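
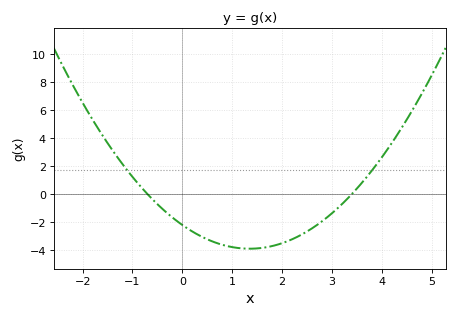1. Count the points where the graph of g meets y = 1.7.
2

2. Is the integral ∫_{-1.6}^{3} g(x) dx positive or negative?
negative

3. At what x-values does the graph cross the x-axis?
-0.7, 3.4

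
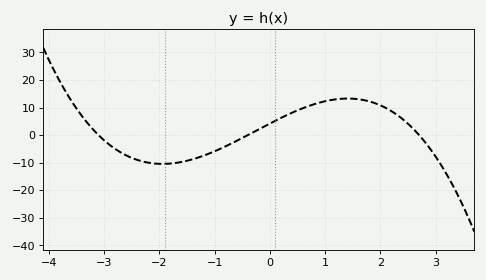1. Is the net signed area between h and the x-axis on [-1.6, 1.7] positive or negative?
positive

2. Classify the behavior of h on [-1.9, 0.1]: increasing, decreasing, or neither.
increasing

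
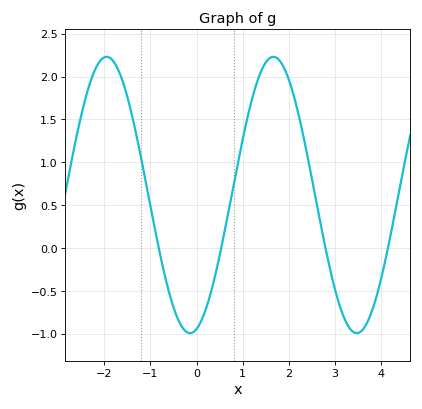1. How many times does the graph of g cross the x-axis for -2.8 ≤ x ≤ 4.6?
4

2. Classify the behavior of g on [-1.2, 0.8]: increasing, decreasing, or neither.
neither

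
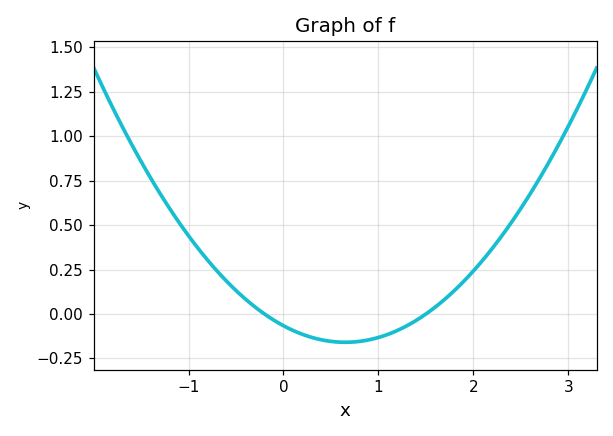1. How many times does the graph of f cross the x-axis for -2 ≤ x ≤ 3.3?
2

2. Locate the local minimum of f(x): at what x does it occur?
0.7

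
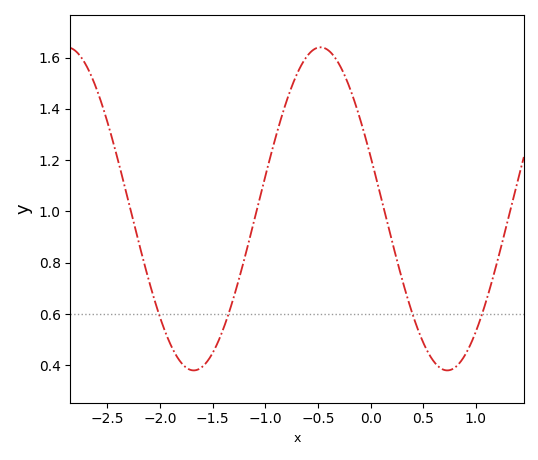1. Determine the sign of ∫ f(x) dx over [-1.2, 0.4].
positive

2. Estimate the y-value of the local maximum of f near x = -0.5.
1.64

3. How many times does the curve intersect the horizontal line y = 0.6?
4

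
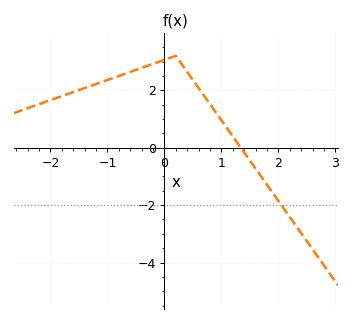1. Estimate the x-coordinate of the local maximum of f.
0.2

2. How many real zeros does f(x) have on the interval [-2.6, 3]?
1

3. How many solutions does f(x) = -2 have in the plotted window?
1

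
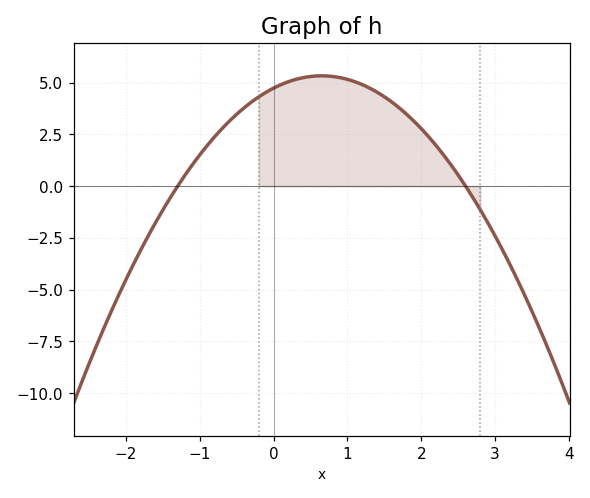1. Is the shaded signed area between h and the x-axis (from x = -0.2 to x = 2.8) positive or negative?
positive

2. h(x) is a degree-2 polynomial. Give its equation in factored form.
y = -1.4(x + 1.3)(x - 2.6)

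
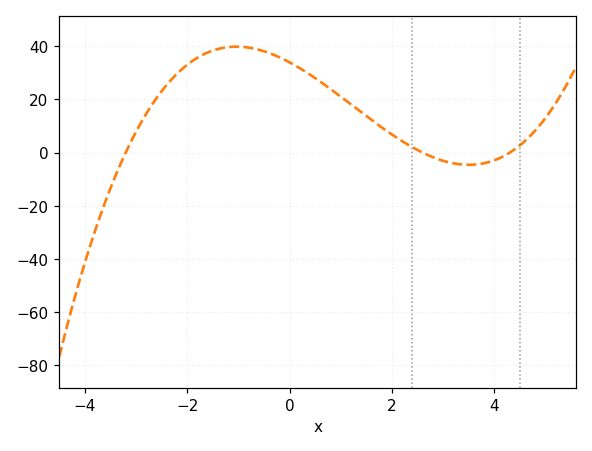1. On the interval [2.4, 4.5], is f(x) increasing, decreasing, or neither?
neither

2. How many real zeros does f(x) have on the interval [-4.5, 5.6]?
3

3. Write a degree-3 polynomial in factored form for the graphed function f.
y = 0.95(x + 3.2)(x - 2.6)(x - 4.3)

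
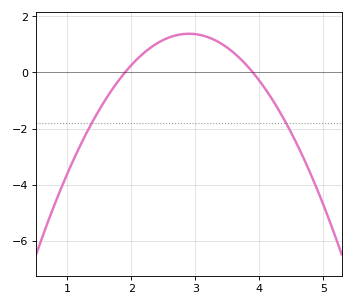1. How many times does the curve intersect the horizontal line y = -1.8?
2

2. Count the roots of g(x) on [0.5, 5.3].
2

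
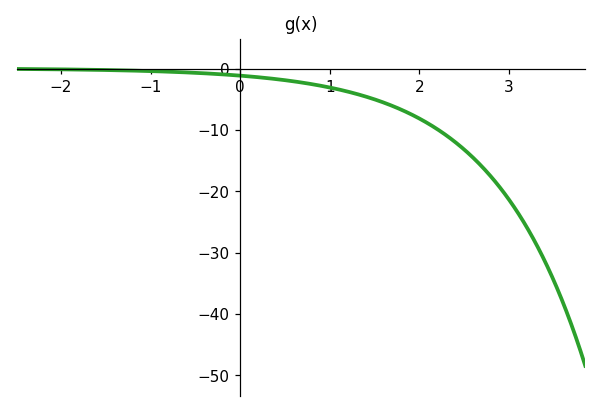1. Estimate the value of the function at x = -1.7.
0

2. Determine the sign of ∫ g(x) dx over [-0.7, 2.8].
negative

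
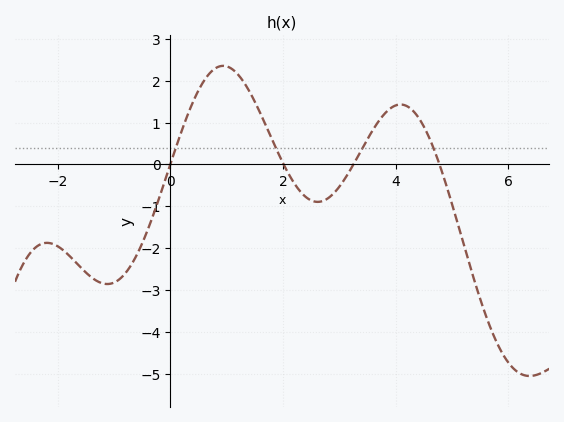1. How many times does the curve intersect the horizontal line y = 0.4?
4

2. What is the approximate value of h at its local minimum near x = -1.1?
-2.9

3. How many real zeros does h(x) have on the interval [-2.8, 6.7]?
4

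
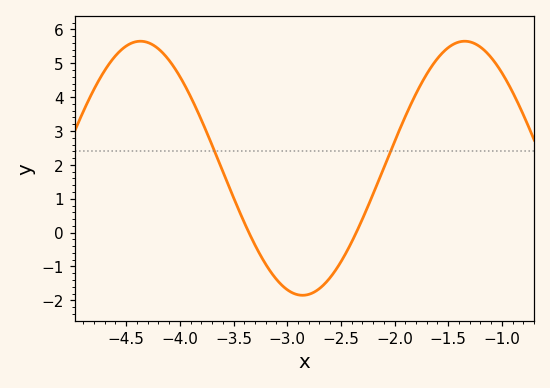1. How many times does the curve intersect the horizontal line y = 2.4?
2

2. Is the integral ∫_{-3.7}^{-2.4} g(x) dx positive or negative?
negative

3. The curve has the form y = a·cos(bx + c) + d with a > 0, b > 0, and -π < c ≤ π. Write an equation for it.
y = 3.75cos(2.1x + 2.8) + 1.9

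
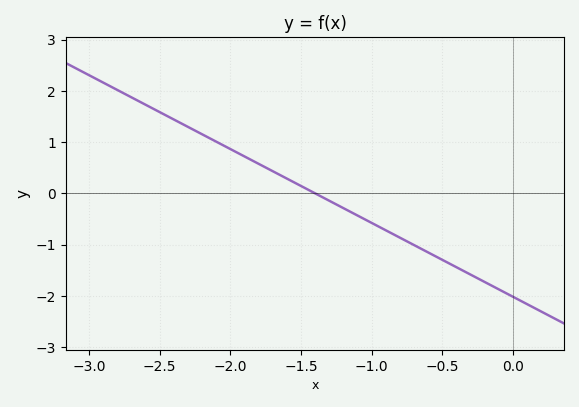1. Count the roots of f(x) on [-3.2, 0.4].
1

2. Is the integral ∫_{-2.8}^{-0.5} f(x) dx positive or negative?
positive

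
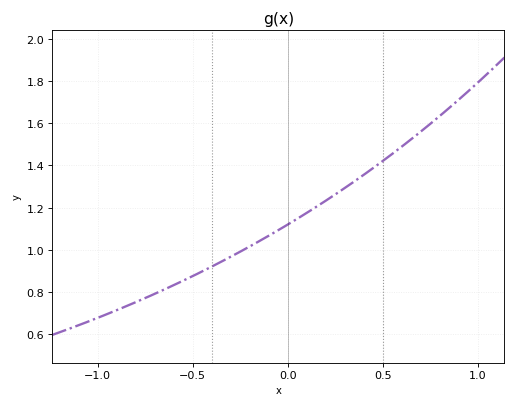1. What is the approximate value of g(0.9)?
1.72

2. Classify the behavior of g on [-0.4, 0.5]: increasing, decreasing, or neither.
increasing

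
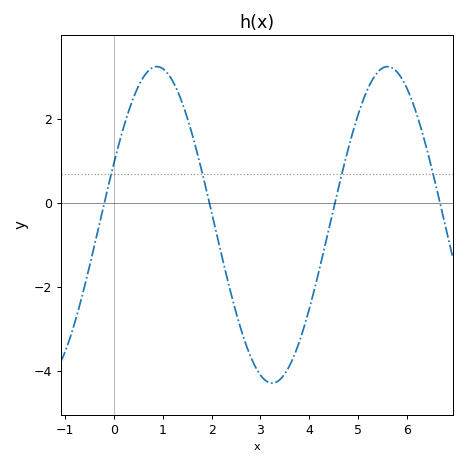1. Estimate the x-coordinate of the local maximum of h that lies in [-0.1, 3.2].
0.8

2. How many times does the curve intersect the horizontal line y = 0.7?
4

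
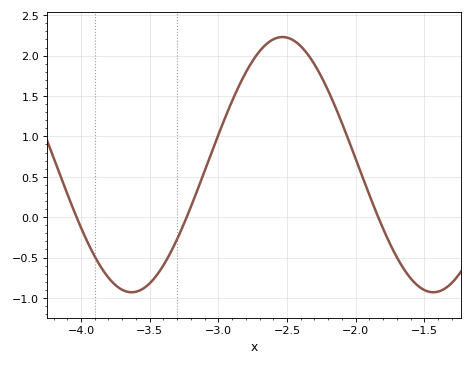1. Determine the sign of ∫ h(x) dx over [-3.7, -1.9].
positive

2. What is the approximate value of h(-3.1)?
0.55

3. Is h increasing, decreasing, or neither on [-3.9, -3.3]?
neither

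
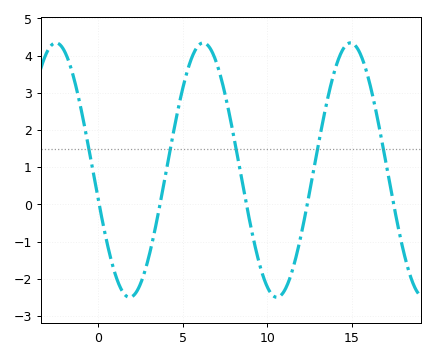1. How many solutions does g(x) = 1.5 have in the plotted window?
5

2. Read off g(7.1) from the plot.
3.66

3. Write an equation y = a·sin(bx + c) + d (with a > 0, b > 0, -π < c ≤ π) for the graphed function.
y = 3.42sin(0.72x - 2.9) + 0.92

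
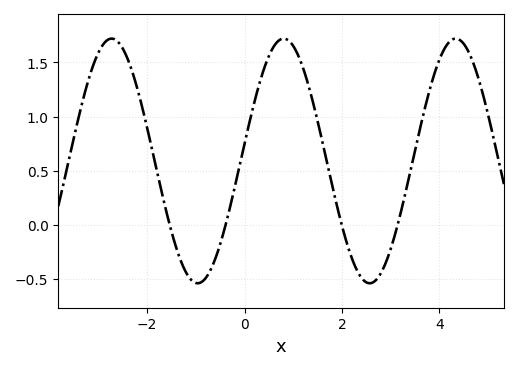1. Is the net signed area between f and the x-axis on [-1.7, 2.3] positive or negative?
positive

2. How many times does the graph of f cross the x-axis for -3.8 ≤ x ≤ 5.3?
4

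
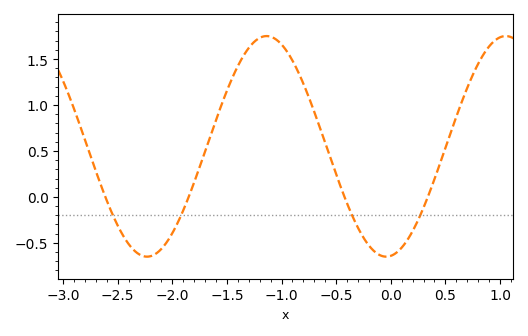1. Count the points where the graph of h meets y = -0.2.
4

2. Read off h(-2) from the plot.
-0.395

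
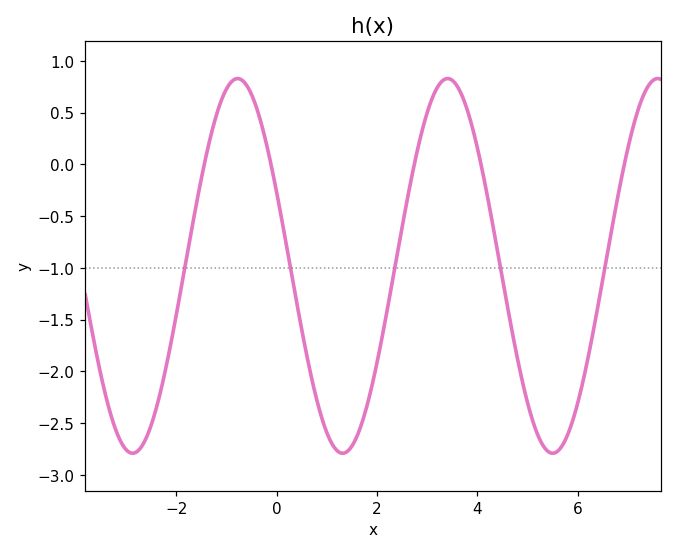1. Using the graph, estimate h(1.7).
-2.5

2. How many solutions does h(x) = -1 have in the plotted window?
5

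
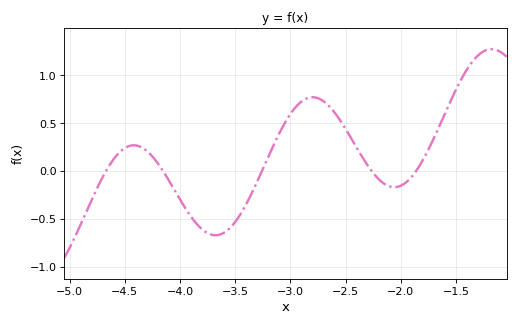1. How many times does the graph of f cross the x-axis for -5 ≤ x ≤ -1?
5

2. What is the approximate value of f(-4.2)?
0.1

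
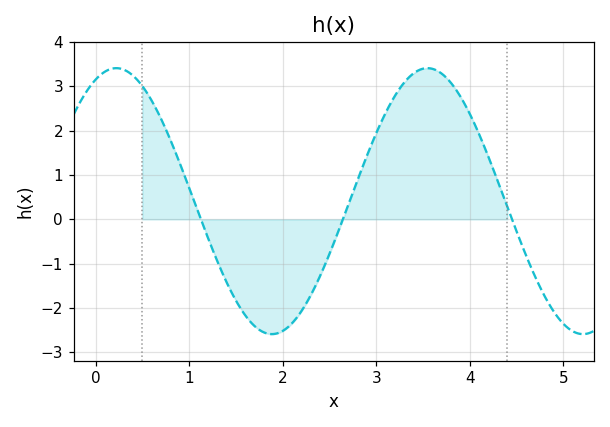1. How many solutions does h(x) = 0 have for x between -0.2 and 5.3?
3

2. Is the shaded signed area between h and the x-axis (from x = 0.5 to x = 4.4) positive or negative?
positive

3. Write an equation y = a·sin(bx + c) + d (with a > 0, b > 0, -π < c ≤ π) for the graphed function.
y = 3sin(1.89x + 1.15) + 0.41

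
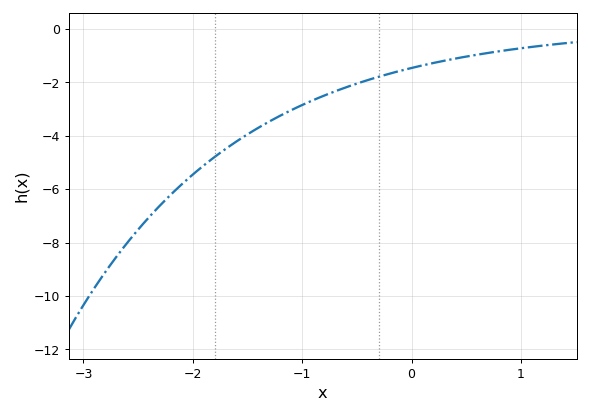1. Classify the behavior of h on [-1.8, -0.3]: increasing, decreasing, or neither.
increasing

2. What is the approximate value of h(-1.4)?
-3.7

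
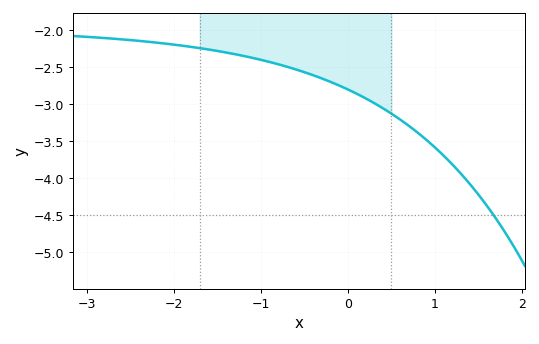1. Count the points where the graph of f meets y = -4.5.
1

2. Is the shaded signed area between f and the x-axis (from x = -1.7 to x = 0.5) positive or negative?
negative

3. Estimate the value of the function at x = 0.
-2.8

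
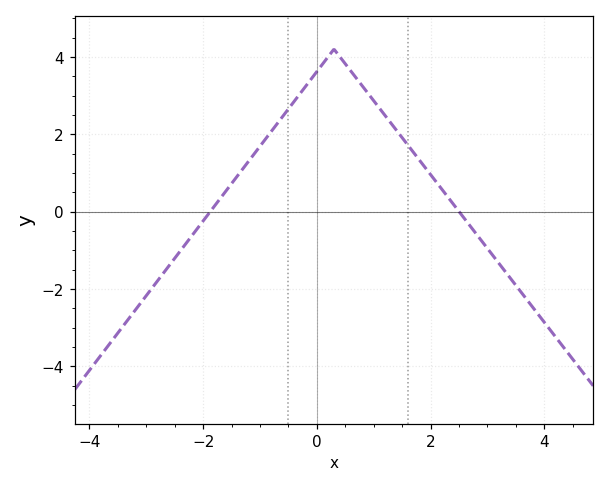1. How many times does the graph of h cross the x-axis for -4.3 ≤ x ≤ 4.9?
2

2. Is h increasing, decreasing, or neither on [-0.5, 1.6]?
neither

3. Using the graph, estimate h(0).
3.6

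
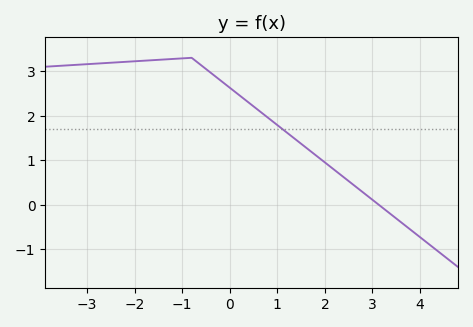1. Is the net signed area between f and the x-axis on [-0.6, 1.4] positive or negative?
positive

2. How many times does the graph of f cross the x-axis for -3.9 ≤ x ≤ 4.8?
1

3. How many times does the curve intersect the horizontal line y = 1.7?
1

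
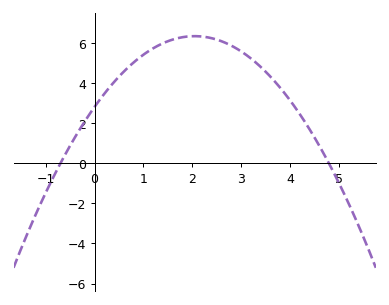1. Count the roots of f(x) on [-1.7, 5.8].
2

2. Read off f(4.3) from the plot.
2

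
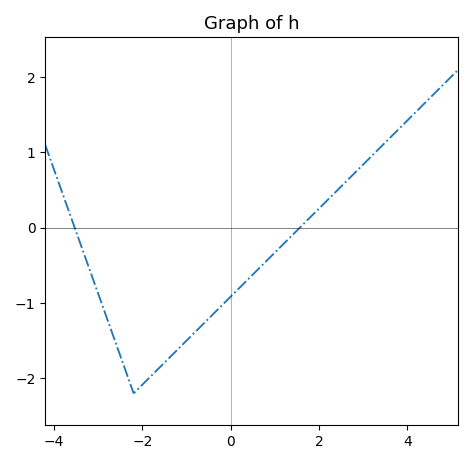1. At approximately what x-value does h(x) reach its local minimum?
-2.2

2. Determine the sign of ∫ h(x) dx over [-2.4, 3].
negative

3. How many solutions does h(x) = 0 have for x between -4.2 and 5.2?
2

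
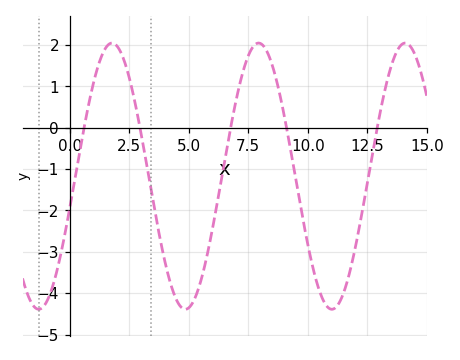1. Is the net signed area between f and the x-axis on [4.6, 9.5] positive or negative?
negative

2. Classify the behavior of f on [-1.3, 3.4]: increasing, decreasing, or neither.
neither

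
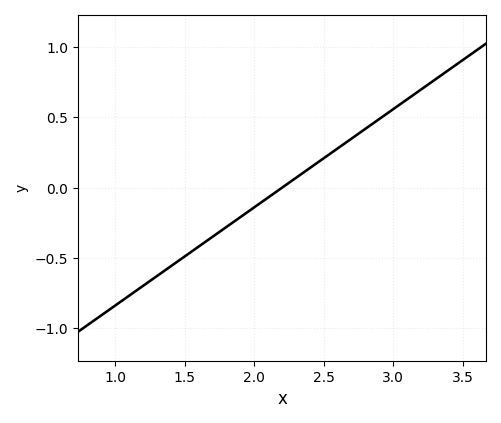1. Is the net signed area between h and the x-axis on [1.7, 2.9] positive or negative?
positive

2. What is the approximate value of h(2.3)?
0.07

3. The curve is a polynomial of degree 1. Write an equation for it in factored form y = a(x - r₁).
y = 0.7(x - 2.2)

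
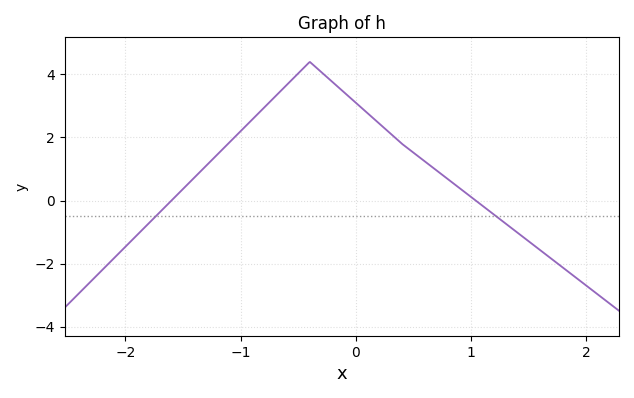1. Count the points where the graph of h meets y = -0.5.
2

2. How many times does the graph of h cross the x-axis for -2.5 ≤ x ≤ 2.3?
2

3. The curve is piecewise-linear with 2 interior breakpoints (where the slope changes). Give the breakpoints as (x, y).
(-0.4, 4.4); (0.4, 1.8)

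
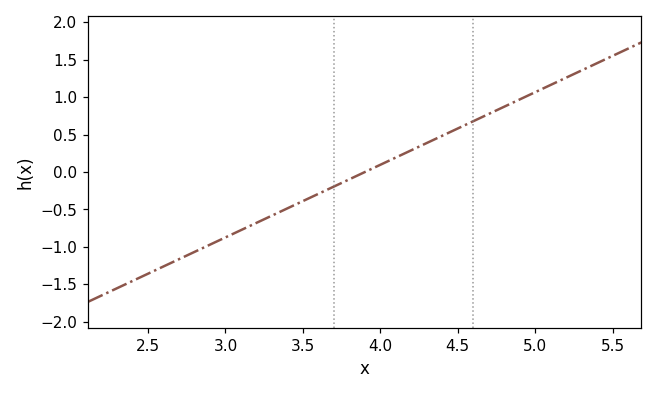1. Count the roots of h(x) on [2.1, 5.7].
1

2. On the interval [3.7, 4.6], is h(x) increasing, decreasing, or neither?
increasing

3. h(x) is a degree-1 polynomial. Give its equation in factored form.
y = 0.97(x - 3.9)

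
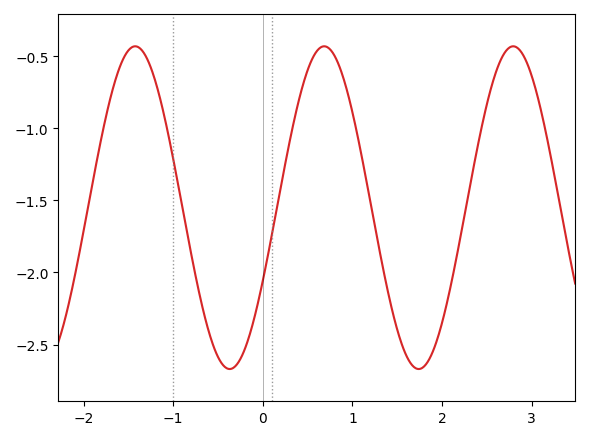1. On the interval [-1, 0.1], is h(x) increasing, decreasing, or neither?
neither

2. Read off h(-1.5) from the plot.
-0.459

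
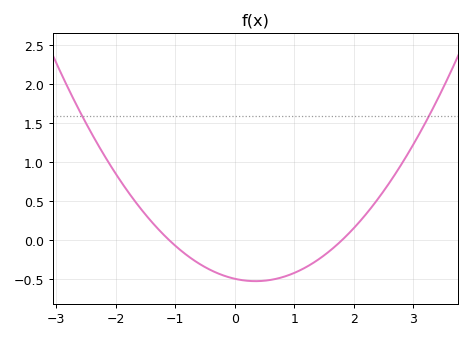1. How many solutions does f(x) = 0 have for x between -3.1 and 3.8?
2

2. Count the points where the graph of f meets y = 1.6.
2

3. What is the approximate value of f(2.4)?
0.5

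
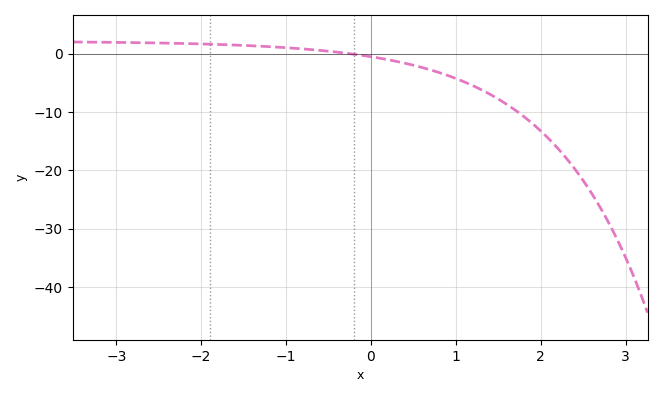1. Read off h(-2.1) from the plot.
1.7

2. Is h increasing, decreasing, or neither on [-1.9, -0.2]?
decreasing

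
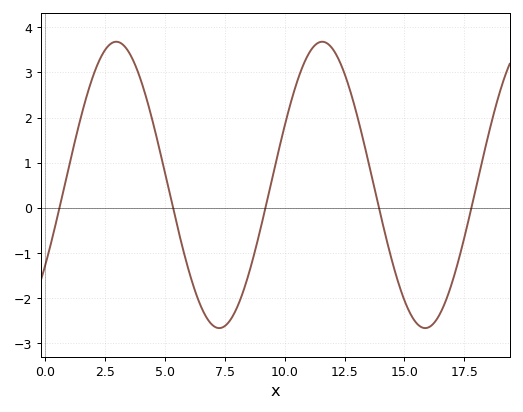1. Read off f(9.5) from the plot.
0.708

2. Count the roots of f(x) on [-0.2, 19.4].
5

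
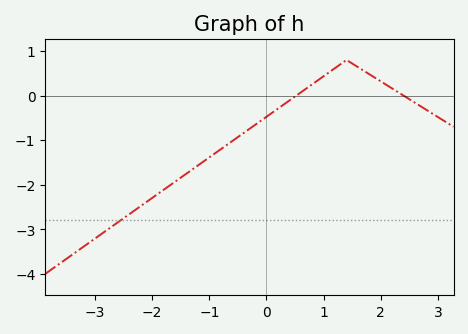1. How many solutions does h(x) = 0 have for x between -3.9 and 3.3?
2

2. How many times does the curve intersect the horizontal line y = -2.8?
1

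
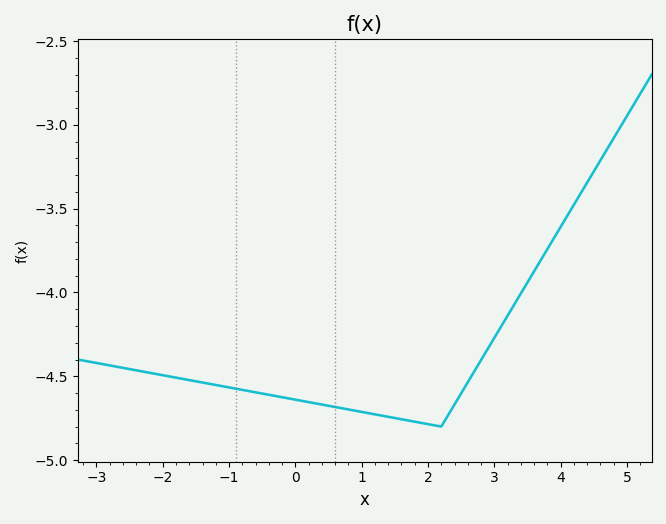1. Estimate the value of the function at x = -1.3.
-4.54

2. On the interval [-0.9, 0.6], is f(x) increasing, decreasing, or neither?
decreasing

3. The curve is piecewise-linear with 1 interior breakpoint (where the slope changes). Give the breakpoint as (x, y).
(2.2, -4.8)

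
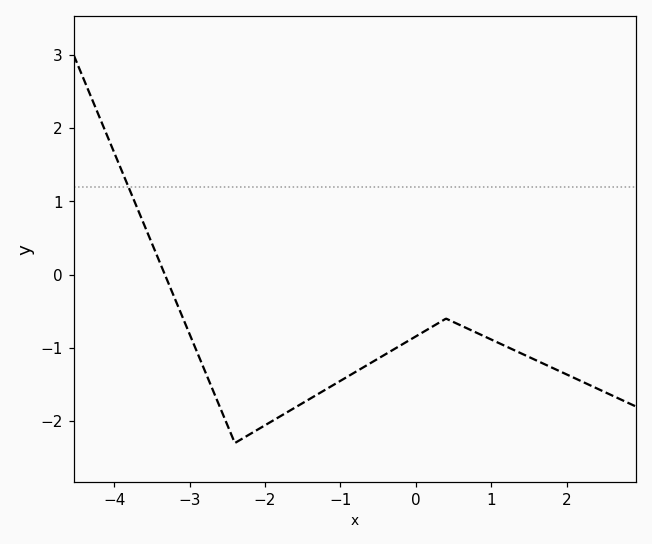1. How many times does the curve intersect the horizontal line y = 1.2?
1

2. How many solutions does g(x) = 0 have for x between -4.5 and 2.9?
1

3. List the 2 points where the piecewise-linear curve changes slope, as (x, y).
(-2.4, -2.3); (0.4, -0.6)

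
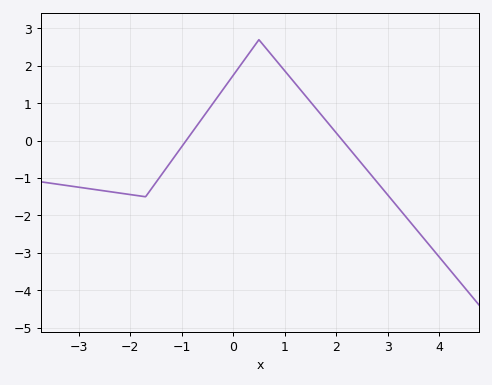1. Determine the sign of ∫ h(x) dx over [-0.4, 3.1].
positive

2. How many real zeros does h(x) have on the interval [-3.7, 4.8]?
2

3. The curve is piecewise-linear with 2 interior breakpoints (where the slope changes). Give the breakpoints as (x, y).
(-1.7, -1.5); (0.5, 2.7)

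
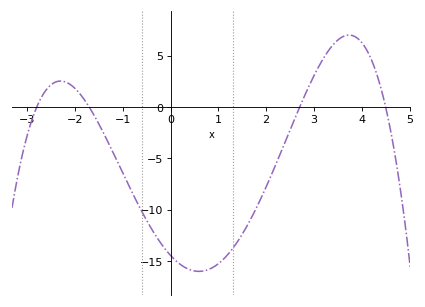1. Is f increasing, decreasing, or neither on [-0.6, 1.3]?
neither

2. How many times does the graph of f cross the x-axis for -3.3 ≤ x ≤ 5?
4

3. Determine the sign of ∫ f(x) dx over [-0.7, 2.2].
negative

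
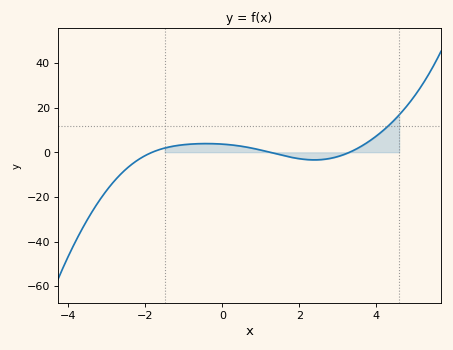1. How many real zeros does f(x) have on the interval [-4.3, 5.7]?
3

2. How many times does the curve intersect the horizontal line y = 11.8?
1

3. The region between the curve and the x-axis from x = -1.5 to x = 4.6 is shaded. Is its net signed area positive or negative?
positive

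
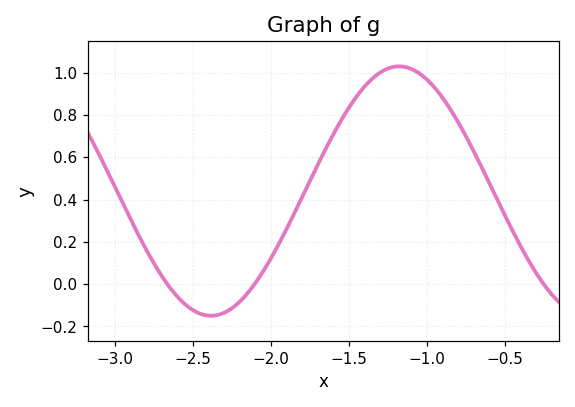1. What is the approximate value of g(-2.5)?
-0.12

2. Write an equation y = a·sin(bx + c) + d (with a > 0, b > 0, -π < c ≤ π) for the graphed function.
y = 0.59sin(2.6x - 1.7) + 0.44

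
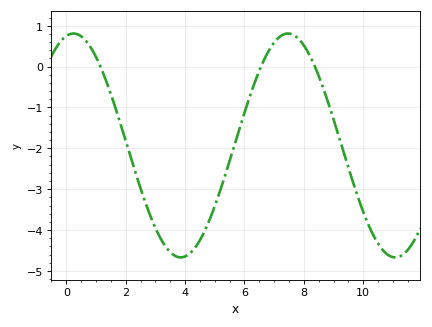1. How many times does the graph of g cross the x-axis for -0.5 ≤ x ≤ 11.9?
3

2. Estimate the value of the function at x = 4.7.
-4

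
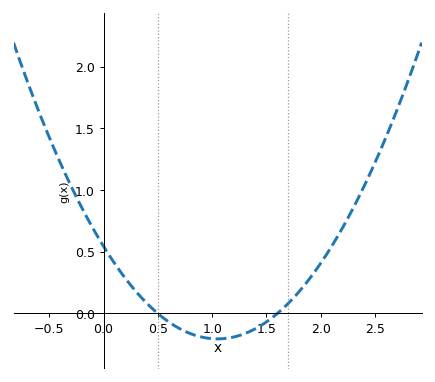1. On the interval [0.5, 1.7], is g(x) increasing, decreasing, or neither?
neither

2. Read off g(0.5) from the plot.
0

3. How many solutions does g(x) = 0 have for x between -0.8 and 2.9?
2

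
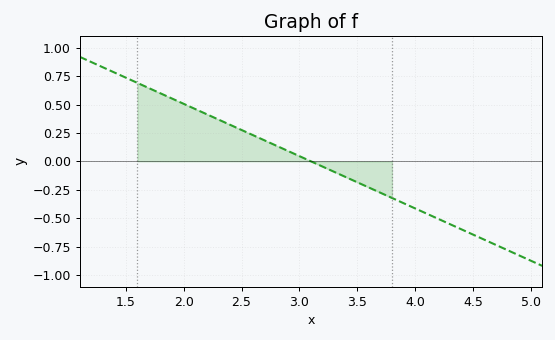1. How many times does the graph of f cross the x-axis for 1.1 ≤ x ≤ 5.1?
1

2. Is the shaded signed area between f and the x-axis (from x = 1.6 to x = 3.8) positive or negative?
positive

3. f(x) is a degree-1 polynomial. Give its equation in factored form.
y = -0.46(x - 3.1)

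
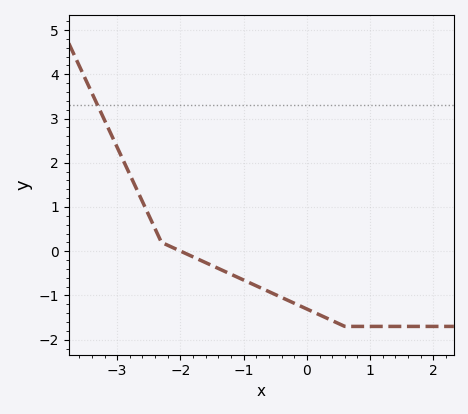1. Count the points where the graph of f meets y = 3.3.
1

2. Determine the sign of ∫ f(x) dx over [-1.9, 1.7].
negative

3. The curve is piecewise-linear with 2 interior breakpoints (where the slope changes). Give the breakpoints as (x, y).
(-2.3, 0.2); (0.6, -1.7)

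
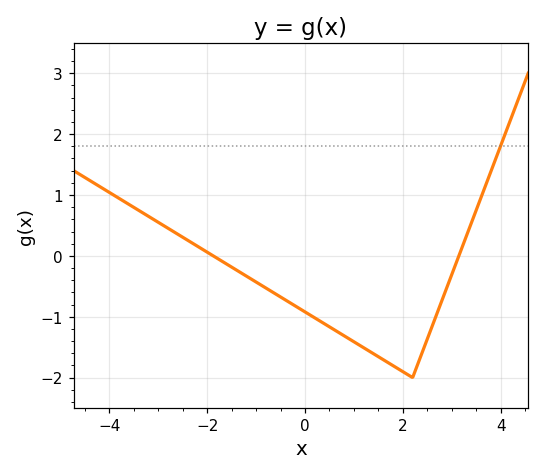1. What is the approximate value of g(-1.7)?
-0.086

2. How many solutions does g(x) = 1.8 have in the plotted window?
1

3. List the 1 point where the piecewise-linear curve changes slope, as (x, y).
(2.2, -2)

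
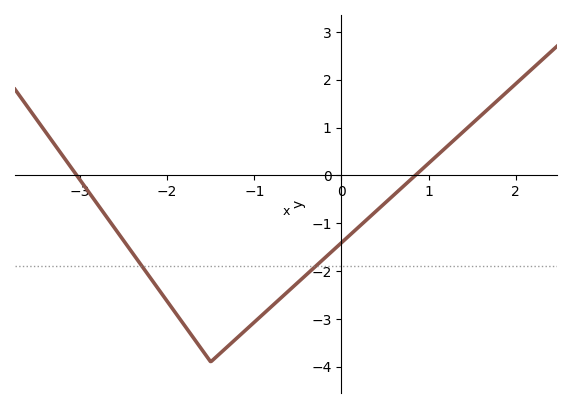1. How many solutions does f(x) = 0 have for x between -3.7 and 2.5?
2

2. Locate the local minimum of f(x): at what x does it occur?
-1.5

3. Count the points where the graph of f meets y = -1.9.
2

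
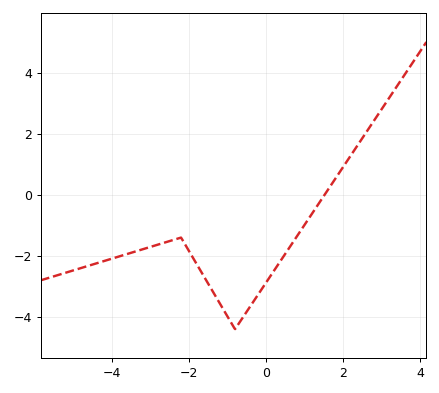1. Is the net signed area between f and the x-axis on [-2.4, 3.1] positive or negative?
negative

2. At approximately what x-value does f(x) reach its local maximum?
-2.2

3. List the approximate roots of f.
1.53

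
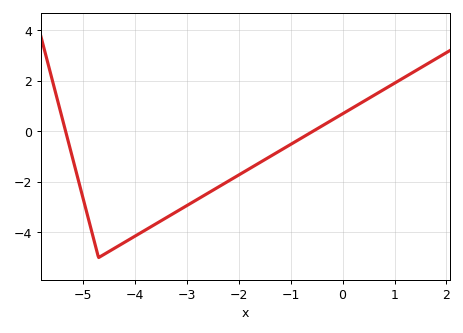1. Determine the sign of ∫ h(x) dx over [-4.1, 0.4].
negative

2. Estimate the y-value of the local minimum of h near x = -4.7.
-5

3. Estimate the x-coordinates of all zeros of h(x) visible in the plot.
-5.33, -0.572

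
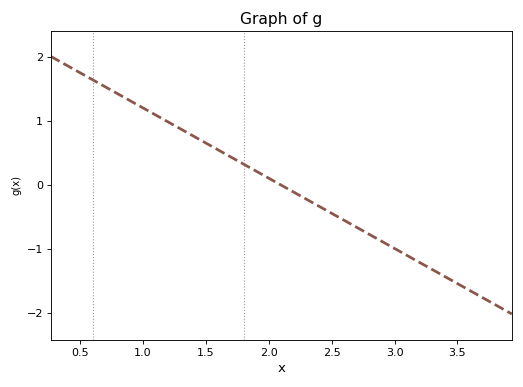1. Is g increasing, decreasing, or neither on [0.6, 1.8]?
decreasing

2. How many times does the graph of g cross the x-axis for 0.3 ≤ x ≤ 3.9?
1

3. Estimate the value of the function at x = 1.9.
0.22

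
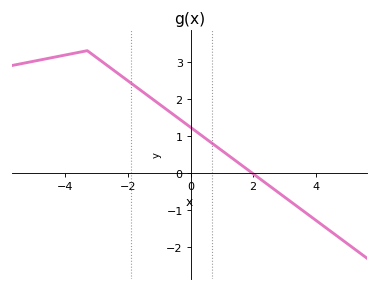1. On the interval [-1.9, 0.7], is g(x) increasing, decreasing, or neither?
decreasing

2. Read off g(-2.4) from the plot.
2.74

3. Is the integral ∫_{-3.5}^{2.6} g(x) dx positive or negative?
positive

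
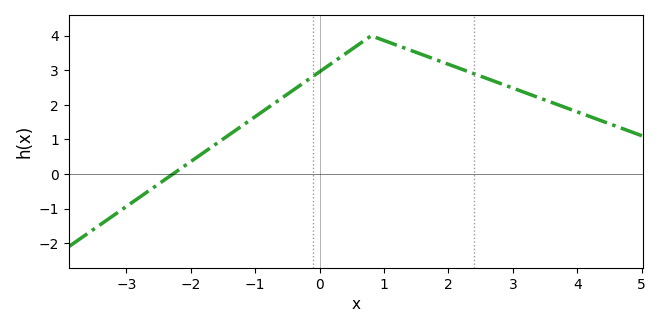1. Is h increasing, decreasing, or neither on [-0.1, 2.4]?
neither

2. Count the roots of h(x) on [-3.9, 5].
1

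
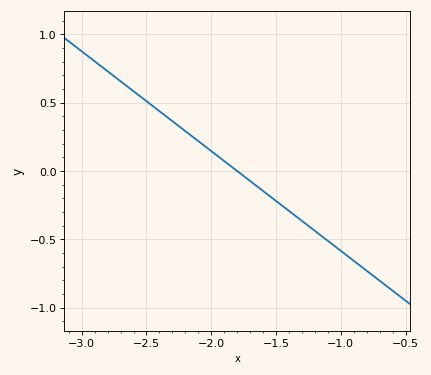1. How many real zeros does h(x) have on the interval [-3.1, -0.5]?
1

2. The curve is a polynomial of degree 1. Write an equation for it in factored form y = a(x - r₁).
y = -0.73(x + 1.8)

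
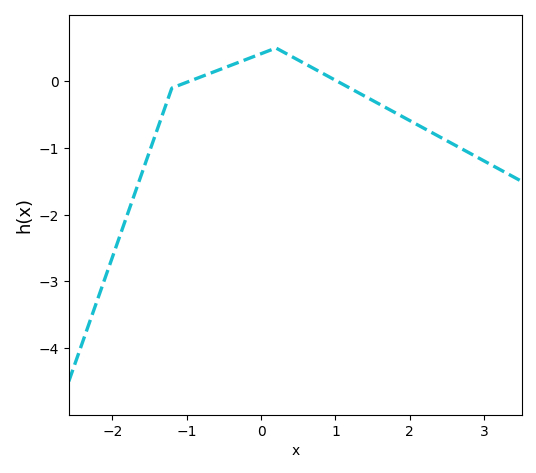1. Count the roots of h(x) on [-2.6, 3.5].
2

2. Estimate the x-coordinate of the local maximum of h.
0.2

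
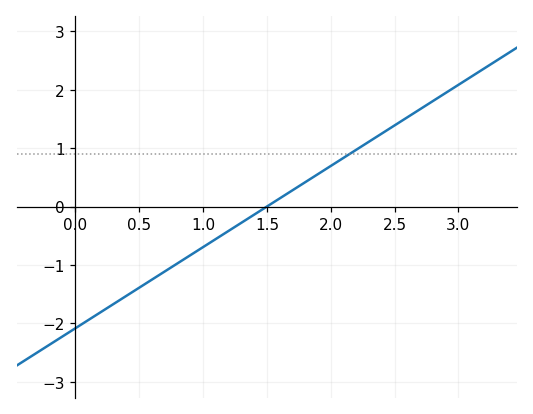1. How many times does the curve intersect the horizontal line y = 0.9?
1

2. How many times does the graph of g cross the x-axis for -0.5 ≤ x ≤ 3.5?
1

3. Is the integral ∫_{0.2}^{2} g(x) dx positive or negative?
negative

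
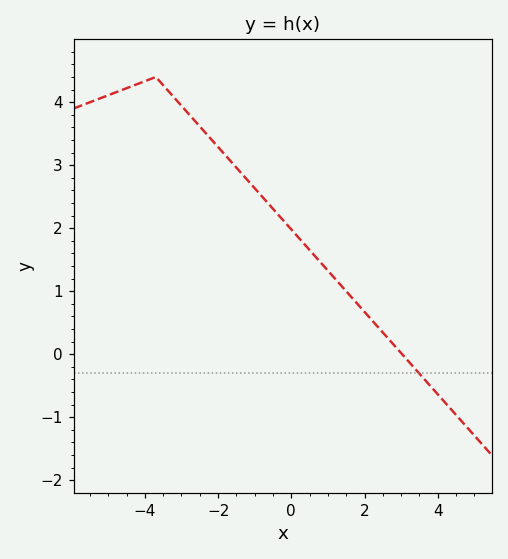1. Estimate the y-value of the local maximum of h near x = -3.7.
4.4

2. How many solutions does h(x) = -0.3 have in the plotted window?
1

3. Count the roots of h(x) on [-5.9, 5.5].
1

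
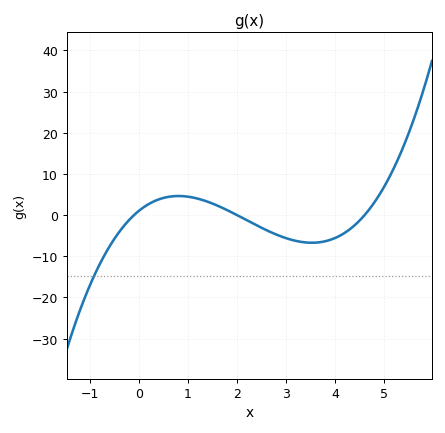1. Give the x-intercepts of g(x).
-0.1, 2, 4.6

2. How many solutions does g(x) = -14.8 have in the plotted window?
1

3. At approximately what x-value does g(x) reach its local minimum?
3.53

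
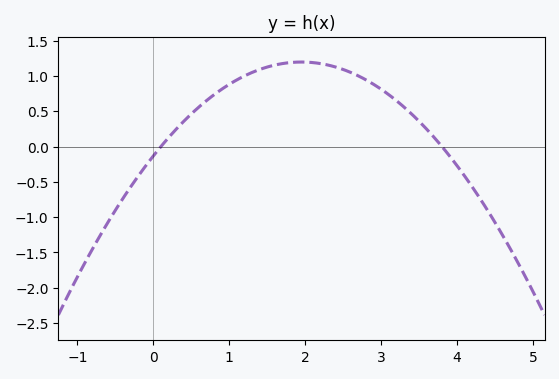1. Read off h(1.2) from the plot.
1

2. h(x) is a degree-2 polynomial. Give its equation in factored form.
y = -0.35(x - 0.1)(x - 3.8)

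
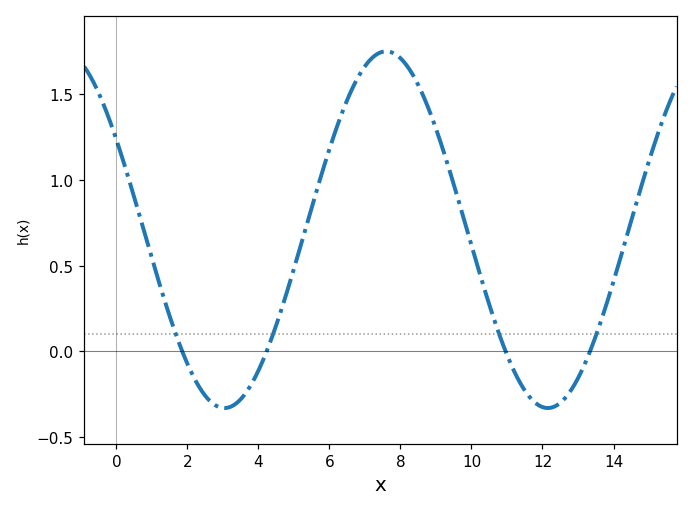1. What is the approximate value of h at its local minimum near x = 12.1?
-0.35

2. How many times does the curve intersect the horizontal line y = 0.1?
4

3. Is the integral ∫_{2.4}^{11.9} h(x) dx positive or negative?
positive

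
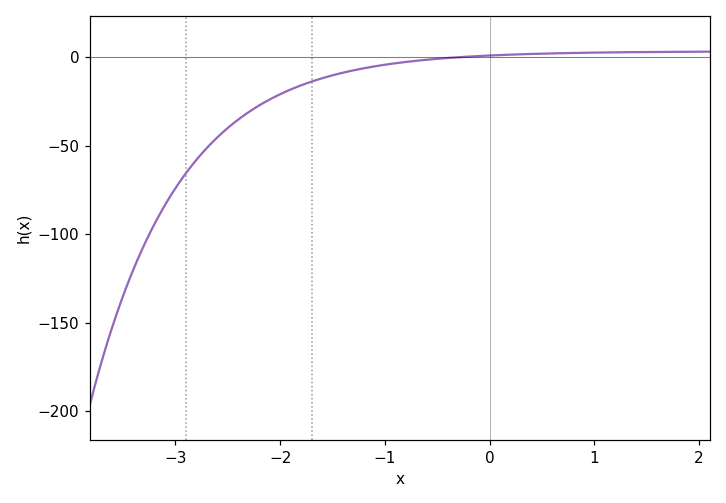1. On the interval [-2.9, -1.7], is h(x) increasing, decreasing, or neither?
increasing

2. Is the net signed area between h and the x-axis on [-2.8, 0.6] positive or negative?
negative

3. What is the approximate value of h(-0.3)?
-0.151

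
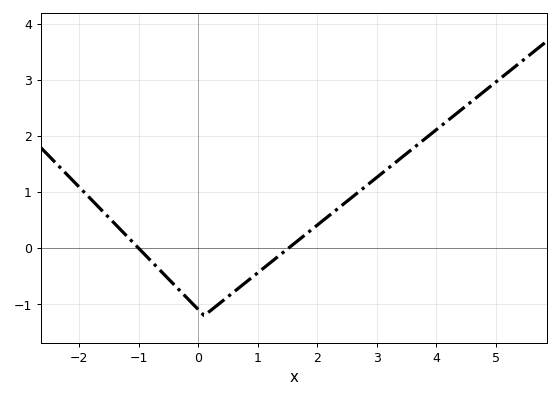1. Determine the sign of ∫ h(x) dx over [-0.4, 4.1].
positive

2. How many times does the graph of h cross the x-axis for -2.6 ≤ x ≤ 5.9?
2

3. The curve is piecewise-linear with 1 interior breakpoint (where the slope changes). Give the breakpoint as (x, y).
(0.1, -1.2)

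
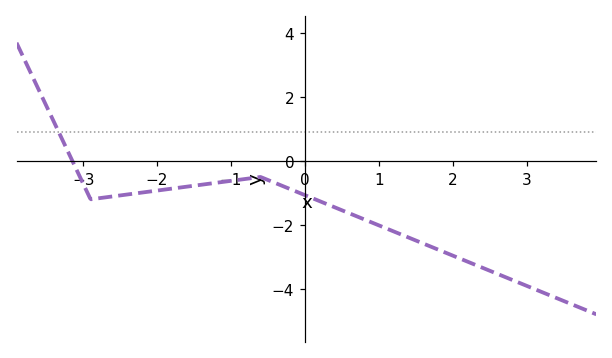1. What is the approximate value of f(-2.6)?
-1.11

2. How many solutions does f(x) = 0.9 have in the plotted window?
1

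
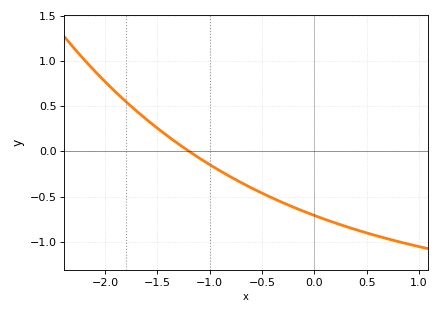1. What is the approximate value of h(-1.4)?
0.167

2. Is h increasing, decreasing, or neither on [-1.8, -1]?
decreasing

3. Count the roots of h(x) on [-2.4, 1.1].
1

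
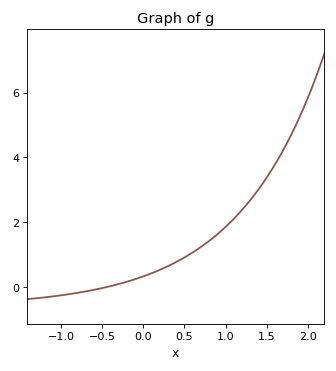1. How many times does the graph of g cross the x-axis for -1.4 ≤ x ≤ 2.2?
1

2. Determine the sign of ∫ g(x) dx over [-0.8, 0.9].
positive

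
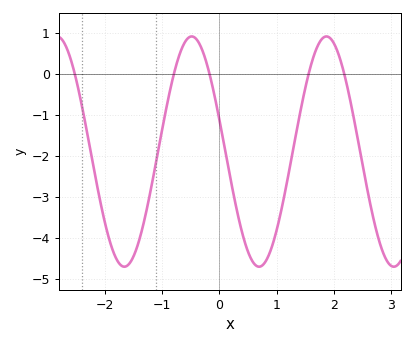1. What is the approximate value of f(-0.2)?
0.1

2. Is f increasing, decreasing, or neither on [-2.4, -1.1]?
neither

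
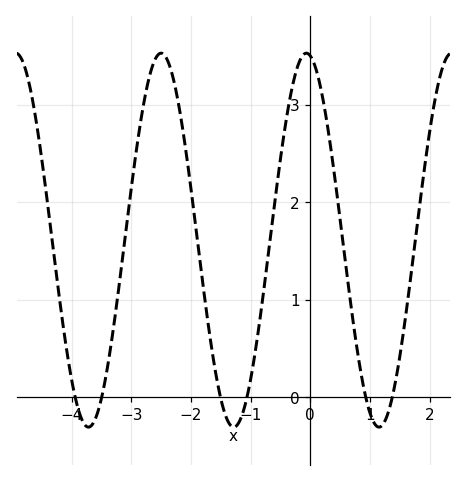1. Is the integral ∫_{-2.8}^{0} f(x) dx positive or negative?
positive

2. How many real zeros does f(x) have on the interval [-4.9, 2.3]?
6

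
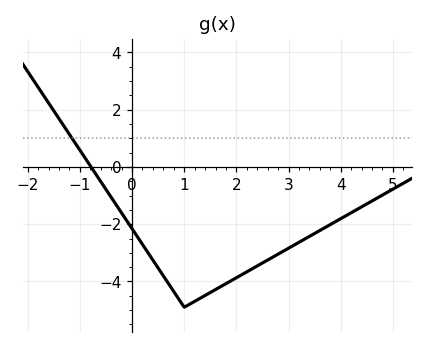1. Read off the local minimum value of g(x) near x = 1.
-4.9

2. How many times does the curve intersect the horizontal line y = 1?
1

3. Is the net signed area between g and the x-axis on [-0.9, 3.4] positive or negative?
negative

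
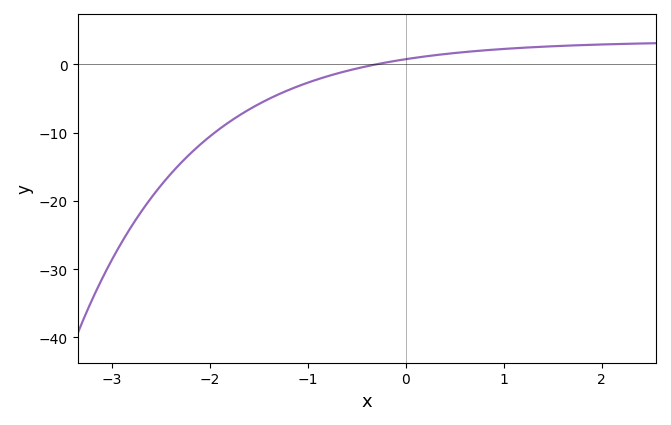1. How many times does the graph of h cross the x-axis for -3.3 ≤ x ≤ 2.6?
1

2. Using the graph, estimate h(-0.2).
0.28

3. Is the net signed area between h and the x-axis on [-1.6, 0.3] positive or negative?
negative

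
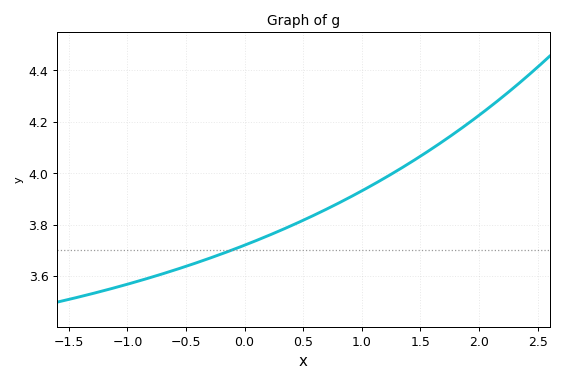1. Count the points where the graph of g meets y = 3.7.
1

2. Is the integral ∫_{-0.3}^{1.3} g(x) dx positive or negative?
positive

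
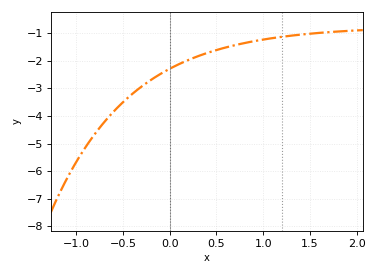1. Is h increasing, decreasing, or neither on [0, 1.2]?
increasing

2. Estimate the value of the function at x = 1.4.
-1.05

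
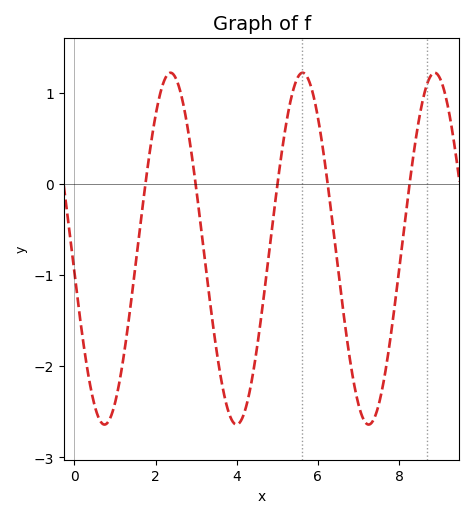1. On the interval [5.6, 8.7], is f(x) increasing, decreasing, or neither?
neither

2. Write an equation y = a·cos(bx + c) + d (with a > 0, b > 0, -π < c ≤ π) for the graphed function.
y = 1.93cos(1.93x + 1.71) - 0.71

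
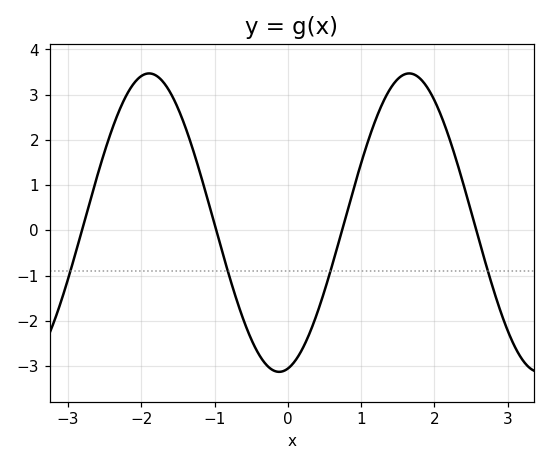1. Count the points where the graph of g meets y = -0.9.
4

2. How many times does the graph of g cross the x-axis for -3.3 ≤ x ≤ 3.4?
4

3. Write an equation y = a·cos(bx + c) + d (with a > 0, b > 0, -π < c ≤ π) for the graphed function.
y = 3.3cos(1.8x - 2.9) + 0.17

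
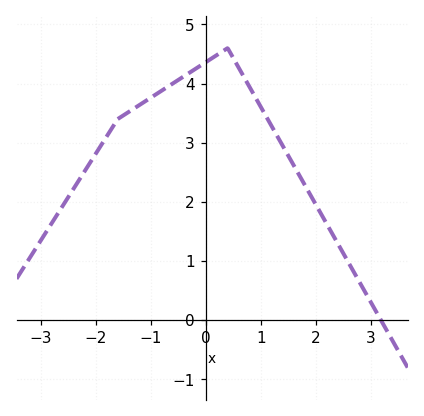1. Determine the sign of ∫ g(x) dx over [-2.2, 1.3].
positive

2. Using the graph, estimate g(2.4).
1.3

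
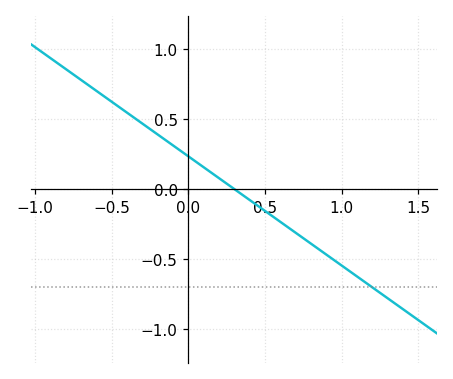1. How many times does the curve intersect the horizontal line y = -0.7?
1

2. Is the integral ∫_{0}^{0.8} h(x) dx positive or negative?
negative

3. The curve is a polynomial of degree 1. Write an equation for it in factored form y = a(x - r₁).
y = -0.78(x - 0.3)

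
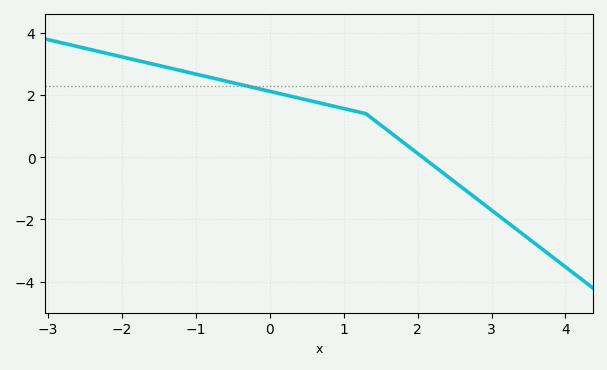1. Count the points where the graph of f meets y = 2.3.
1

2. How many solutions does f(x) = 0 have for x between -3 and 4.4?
1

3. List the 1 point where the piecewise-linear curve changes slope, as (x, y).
(1.3, 1.4)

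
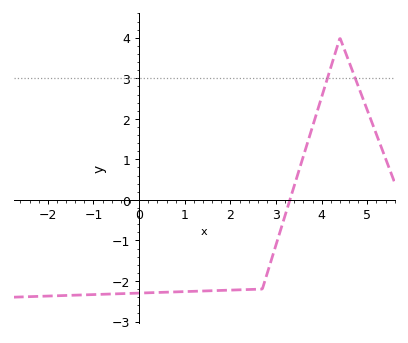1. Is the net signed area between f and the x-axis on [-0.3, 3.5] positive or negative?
negative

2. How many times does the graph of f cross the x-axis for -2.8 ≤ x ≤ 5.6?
1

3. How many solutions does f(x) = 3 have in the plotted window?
2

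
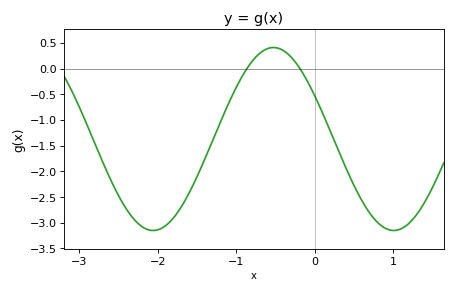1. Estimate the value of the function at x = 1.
-3.15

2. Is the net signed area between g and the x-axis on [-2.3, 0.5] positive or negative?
negative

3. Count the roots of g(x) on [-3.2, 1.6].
2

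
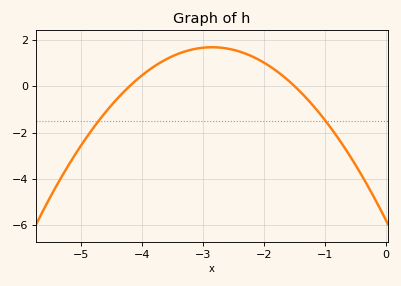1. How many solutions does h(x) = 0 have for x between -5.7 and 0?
2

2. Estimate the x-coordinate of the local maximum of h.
-2.85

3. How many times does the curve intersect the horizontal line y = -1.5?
2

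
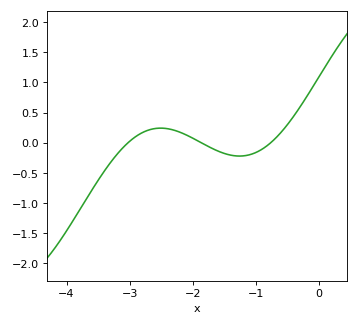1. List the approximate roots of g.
-3, -1.9, -0.8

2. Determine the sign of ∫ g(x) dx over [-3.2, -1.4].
positive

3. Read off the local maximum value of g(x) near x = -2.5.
0.25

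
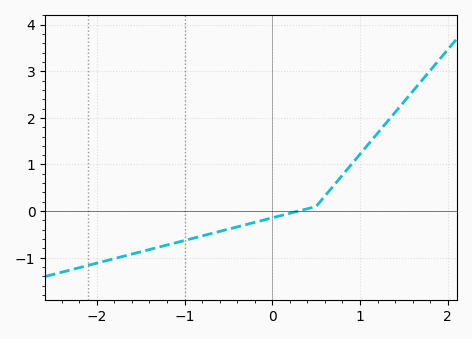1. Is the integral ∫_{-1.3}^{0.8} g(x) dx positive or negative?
negative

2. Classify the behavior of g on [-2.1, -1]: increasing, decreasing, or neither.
increasing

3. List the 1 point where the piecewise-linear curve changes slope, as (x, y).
(0.5, 0.1)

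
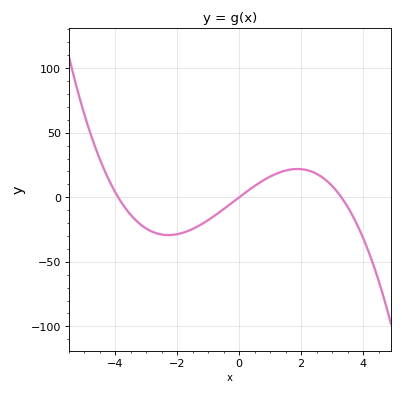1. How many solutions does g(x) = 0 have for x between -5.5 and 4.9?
3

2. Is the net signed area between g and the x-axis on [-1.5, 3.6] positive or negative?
positive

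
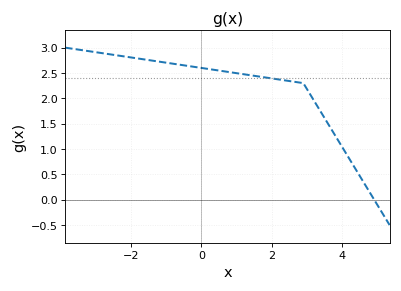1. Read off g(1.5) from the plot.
2.45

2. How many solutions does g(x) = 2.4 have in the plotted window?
1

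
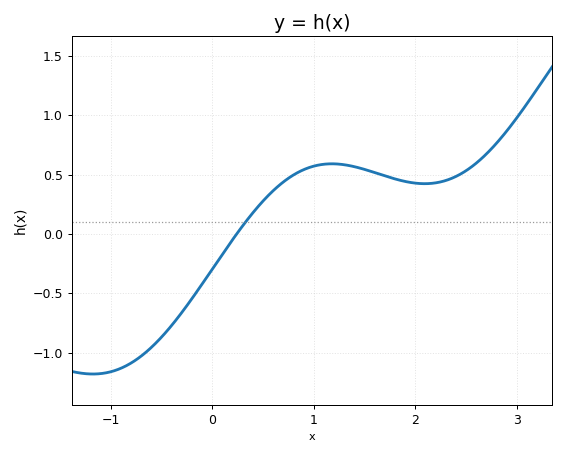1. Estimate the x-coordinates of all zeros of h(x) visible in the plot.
0.2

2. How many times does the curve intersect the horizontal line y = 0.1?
1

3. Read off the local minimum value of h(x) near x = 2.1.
0.4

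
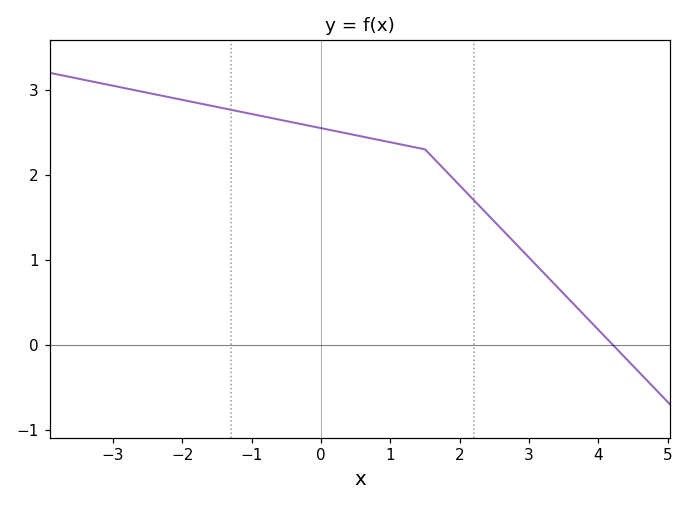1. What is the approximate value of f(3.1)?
0.942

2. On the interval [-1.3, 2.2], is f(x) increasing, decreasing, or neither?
decreasing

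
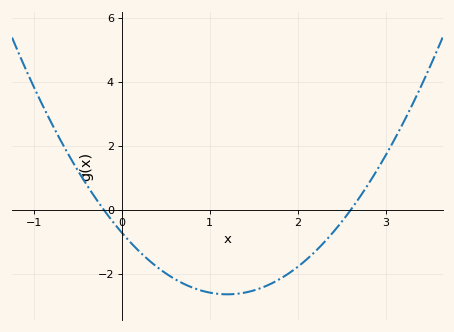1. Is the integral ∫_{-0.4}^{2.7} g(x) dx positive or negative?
negative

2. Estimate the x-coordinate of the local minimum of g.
1.2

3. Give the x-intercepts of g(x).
-0.2, 2.6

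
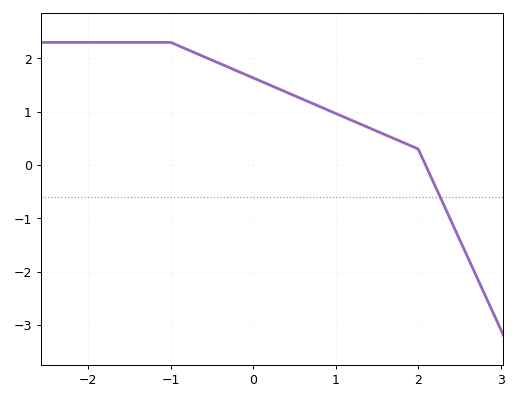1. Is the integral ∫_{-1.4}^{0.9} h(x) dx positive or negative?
positive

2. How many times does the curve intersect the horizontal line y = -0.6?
1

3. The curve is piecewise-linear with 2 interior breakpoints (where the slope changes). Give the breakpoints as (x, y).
(-1, 2.3); (2, 0.3)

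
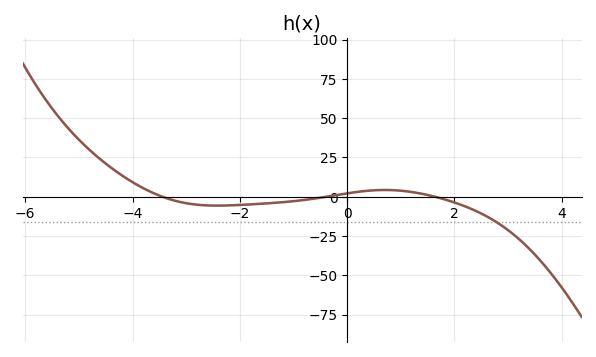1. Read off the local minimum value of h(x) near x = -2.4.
-5.64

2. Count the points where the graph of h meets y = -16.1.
1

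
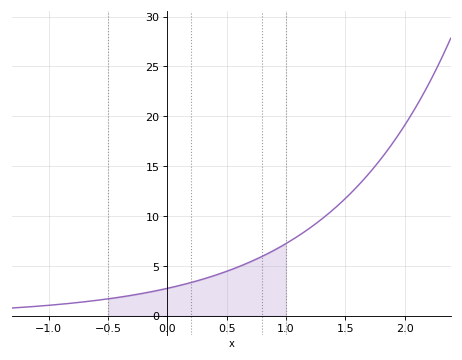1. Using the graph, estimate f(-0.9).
1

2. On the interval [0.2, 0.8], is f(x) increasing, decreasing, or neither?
increasing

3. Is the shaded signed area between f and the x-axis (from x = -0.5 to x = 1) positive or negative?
positive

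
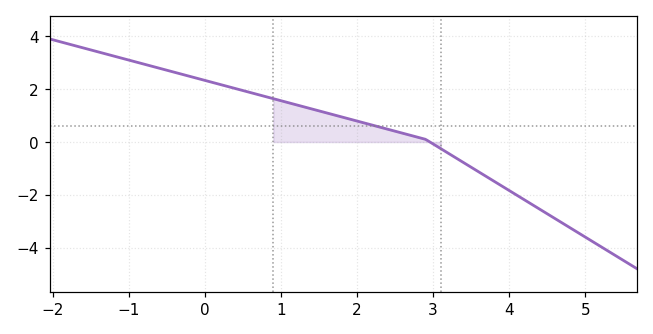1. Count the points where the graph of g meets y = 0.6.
1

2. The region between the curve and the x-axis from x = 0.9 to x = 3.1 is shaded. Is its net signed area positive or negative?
positive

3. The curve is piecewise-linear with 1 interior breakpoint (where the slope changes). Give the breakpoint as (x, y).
(2.9, 0.1)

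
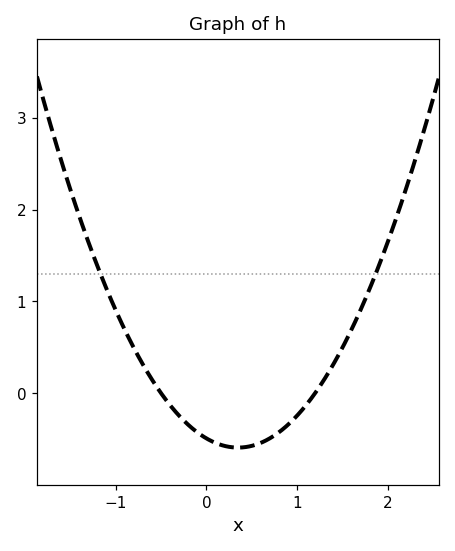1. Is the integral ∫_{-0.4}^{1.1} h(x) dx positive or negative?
negative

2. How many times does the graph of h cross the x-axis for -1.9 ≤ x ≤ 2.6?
2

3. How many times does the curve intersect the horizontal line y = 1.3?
2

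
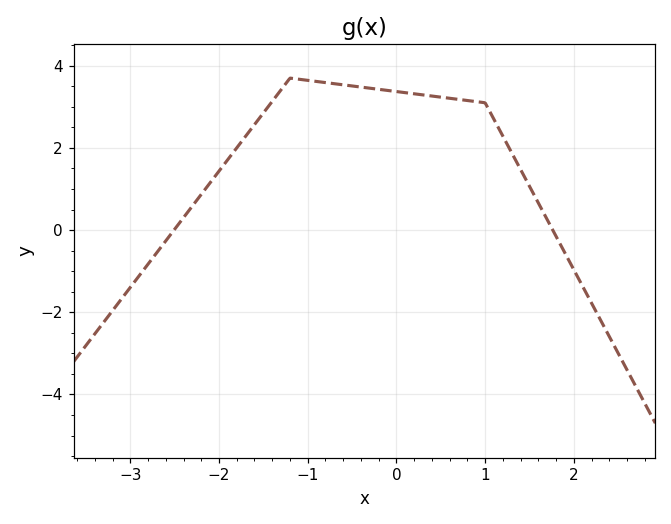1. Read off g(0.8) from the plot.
3.15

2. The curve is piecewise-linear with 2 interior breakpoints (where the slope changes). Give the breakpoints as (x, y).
(-1.2, 3.7); (1, 3.1)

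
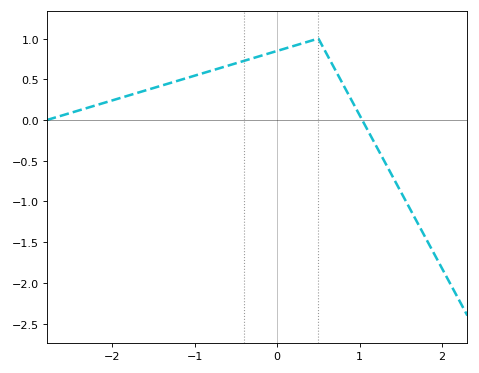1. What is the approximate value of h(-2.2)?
0.2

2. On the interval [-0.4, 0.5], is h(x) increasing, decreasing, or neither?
increasing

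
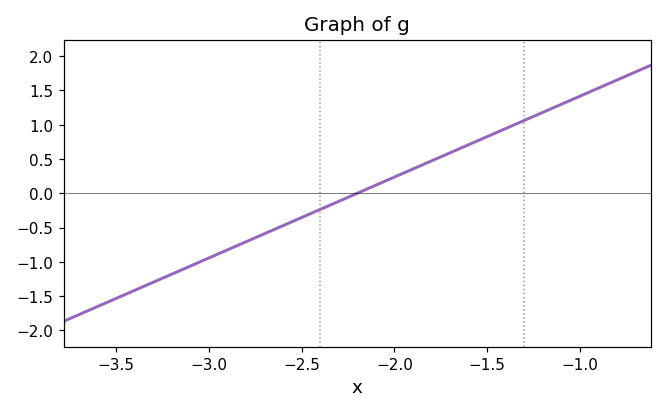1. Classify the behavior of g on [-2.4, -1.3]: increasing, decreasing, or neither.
increasing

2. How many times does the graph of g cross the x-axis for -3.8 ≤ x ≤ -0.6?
1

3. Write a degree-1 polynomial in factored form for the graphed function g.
y = 1.18(x + 2.2)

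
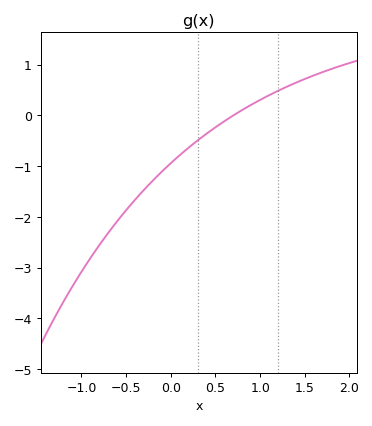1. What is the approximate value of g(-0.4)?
-1.66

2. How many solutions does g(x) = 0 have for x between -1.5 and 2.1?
1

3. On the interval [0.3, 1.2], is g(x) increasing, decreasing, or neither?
increasing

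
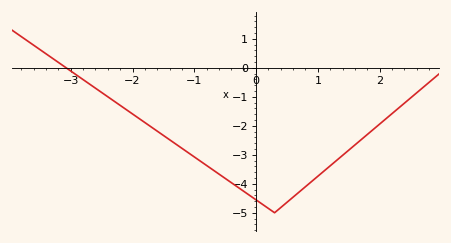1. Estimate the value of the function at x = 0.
-4.56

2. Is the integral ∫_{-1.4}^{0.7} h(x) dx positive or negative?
negative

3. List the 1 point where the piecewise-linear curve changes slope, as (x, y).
(0.3, -5)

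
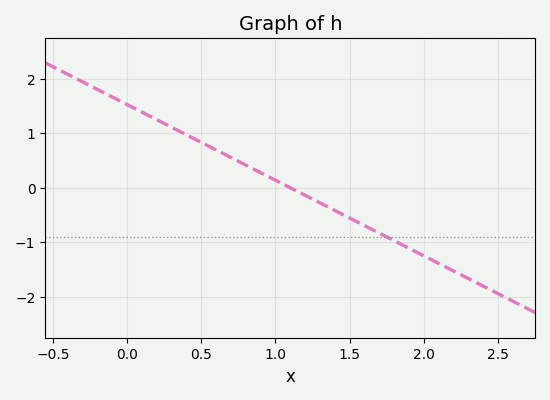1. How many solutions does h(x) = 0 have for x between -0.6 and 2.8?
1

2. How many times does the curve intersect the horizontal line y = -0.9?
1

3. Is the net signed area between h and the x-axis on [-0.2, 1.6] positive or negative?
positive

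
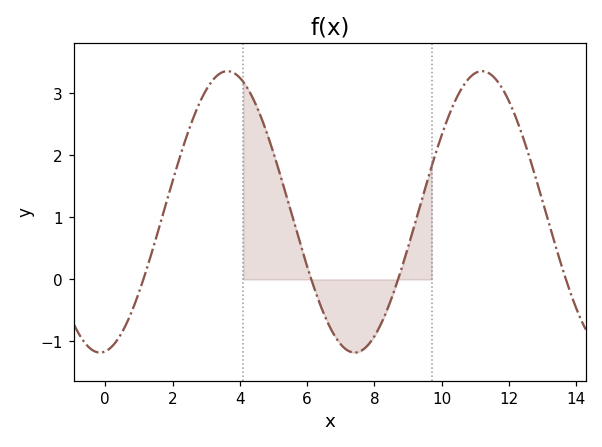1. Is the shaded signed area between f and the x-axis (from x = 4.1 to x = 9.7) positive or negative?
positive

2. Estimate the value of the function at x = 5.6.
0.939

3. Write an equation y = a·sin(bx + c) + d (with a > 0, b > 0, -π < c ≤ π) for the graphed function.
y = 2.27sin(0.83x - 1.44) + 1.09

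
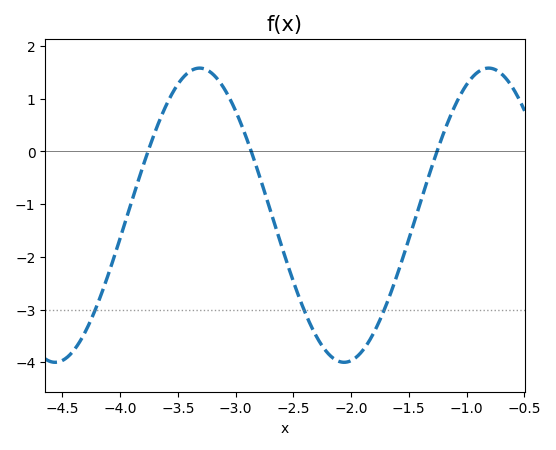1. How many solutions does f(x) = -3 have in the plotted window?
3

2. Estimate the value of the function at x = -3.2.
1.47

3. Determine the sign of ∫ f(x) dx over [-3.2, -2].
negative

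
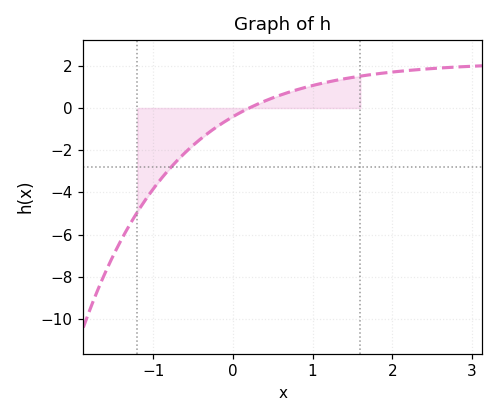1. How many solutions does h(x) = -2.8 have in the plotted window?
1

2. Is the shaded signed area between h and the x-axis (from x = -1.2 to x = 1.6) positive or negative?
negative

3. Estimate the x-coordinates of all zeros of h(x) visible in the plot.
0.204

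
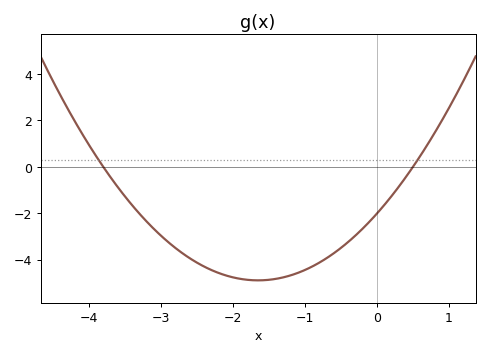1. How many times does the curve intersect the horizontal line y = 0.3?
2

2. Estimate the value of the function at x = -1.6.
-4.9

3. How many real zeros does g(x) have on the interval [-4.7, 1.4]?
2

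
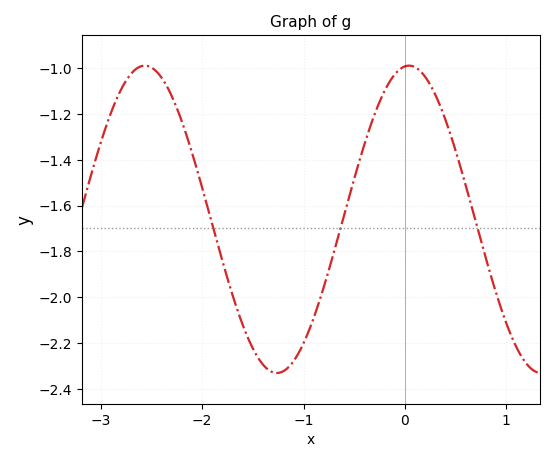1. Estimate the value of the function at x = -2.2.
-1.24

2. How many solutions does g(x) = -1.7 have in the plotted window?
3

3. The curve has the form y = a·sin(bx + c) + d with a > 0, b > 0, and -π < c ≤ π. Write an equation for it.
y = 0.67sin(2.4x + 1.5) - 1.66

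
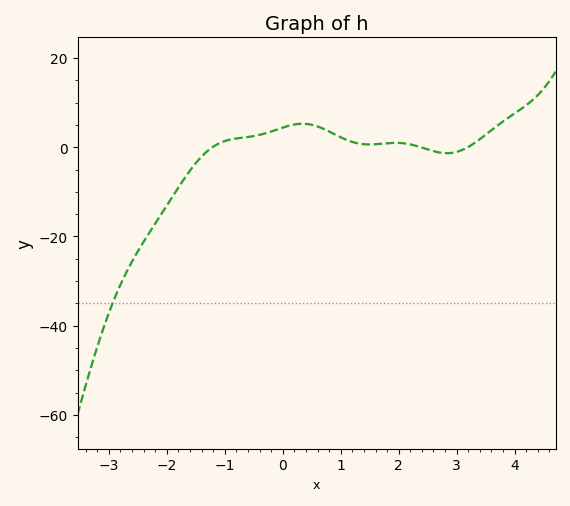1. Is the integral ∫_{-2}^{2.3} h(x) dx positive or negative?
positive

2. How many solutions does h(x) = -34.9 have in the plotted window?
1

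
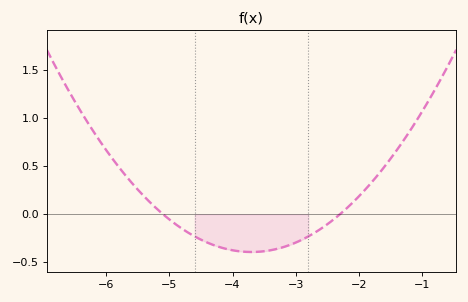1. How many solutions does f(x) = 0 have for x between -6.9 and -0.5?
2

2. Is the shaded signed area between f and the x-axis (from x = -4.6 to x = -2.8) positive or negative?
negative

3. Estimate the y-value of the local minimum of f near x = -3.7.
-0.392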